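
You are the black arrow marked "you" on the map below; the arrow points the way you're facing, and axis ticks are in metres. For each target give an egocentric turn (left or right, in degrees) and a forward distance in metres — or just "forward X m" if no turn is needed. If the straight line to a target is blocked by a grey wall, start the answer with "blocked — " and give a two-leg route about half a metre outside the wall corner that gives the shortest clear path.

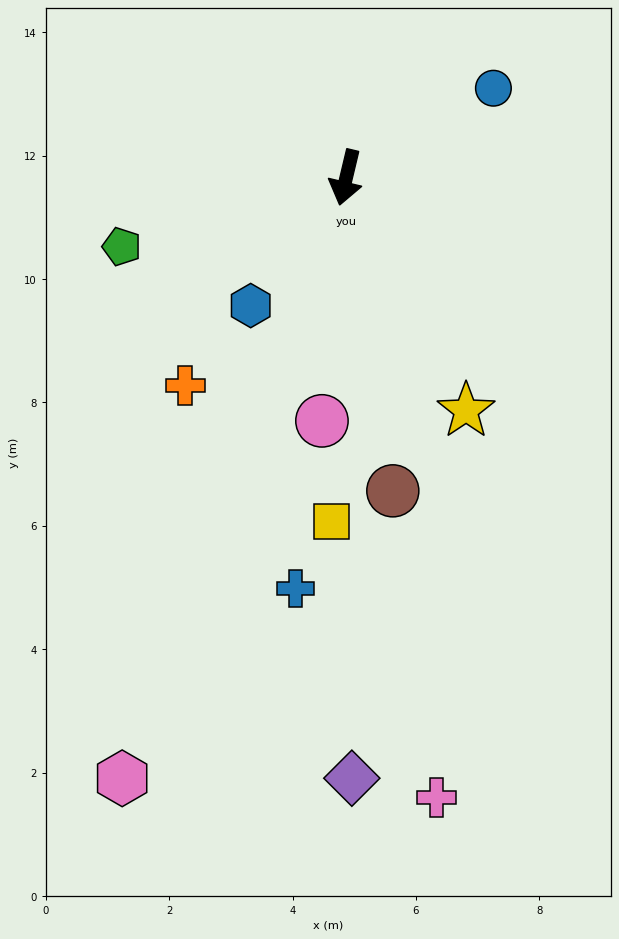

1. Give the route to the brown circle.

turn left 22°, forward 5.1 m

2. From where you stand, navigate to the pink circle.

turn left 8°, forward 4.0 m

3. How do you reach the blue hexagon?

turn right 23°, forward 2.6 m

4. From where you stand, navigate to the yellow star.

turn left 41°, forward 4.2 m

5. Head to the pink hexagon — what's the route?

turn right 7°, forward 10.4 m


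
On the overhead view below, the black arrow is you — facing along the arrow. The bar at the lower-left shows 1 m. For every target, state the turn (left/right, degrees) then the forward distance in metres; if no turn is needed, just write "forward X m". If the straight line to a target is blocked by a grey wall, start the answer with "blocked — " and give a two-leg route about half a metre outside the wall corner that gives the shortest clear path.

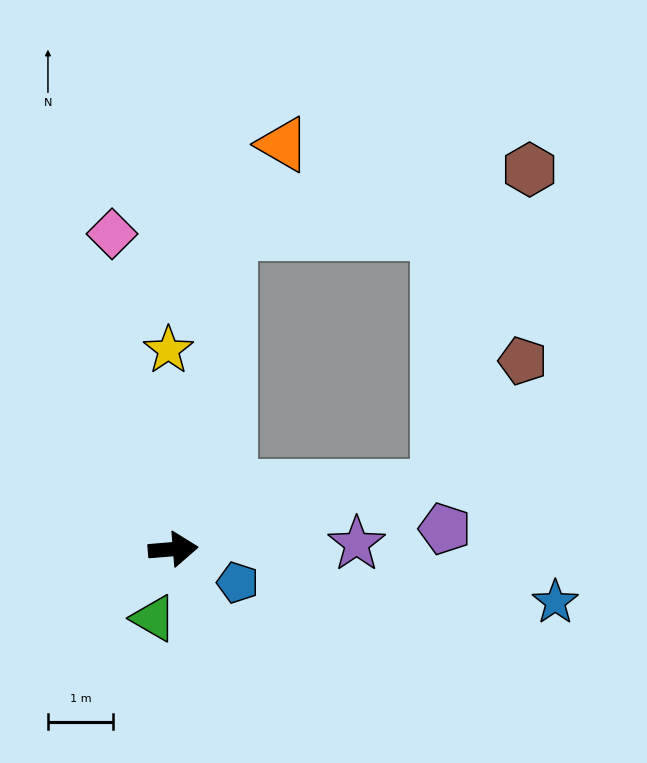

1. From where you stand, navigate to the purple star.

turn right 3°, forward 2.8 m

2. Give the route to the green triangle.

turn right 110°, forward 1.1 m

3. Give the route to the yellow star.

turn left 87°, forward 3.1 m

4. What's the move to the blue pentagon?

turn right 32°, forward 1.1 m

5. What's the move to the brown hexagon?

blocked — turn left 75°, forward 5.0 m, then turn right 68°, forward 4.7 m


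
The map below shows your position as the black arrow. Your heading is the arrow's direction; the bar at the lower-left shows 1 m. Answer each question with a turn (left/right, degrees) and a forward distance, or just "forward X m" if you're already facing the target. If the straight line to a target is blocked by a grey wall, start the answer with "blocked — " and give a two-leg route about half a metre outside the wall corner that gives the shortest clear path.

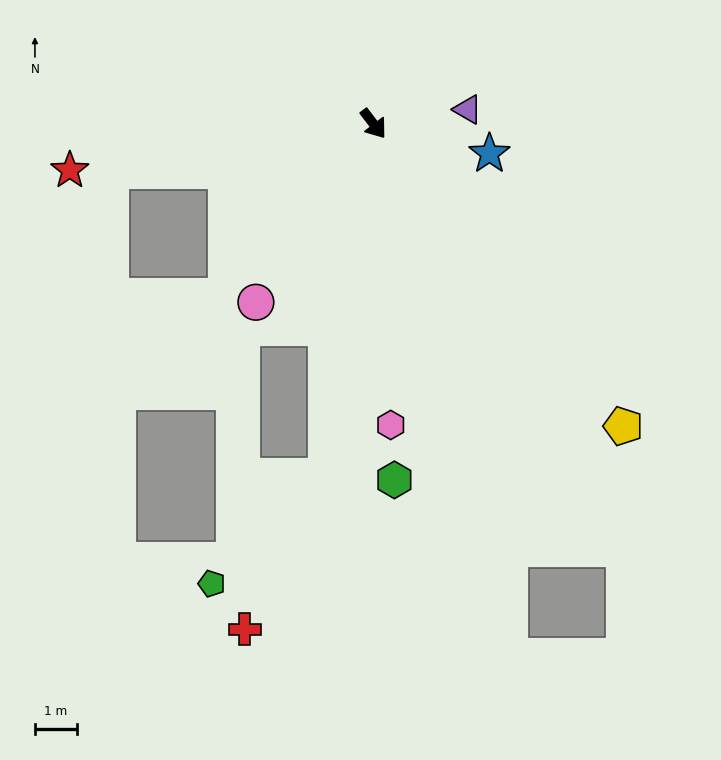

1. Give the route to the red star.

turn right 119°, forward 7.3 m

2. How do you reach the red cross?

blocked — turn right 45°, forward 8.4 m, then turn right 20°, forward 4.1 m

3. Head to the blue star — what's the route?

turn left 38°, forward 2.8 m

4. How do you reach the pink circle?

turn right 71°, forward 5.1 m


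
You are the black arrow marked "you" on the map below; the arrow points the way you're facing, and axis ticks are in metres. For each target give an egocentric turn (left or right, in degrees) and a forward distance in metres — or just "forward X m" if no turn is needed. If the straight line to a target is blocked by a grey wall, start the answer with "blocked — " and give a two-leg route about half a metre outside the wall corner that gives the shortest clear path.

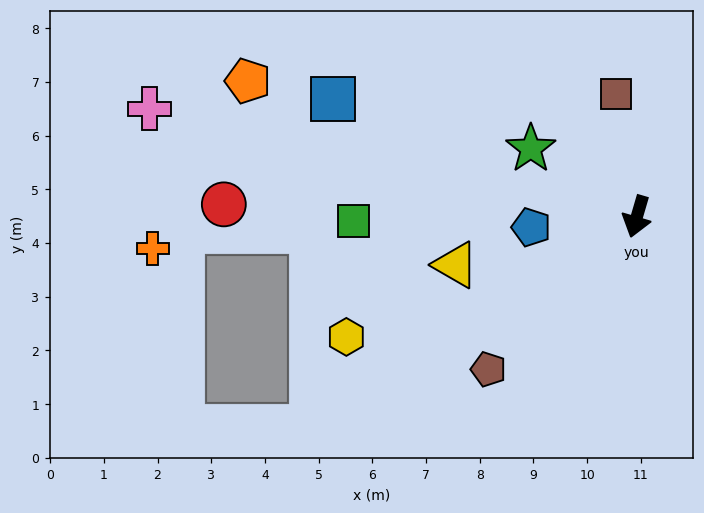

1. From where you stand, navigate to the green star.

turn right 106°, forward 2.3 m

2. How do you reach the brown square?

turn right 154°, forward 2.3 m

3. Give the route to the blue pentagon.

turn right 68°, forward 2.0 m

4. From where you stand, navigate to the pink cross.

turn right 86°, forward 9.3 m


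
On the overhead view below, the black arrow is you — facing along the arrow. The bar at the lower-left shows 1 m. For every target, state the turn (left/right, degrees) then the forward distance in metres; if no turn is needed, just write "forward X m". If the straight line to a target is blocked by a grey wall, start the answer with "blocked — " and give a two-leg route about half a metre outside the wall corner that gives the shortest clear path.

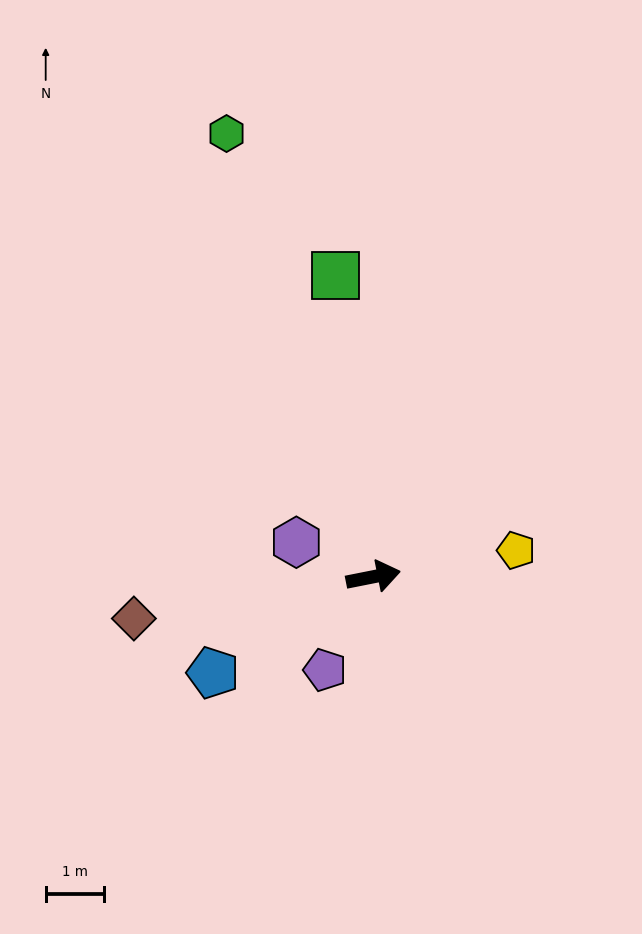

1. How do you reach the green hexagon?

turn left 97°, forward 8.0 m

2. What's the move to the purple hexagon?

turn left 145°, forward 1.5 m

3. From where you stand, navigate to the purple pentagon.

turn right 129°, forward 1.8 m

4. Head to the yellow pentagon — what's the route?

forward 2.5 m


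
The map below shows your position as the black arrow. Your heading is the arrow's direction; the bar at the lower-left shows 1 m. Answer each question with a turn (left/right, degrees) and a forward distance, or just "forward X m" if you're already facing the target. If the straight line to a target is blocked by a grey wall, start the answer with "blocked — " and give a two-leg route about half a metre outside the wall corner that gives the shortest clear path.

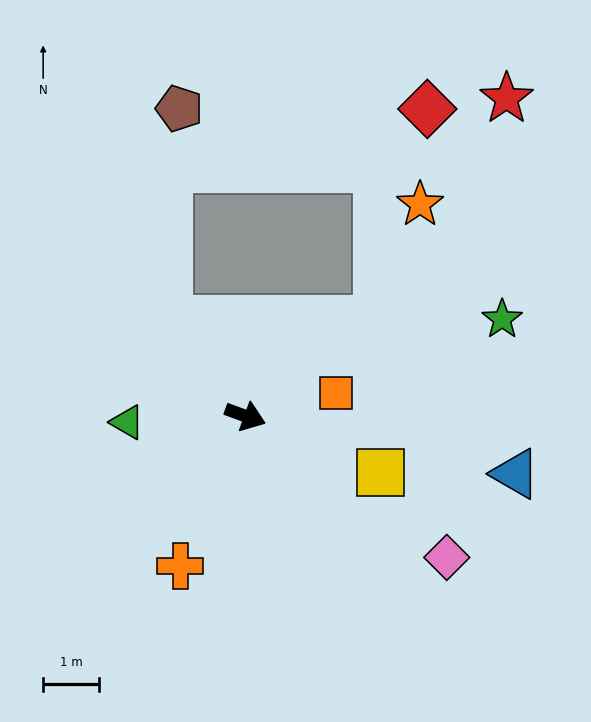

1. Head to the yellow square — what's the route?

turn right 3°, forward 2.6 m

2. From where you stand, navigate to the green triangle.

turn right 157°, forward 2.1 m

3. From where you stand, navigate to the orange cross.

turn right 93°, forward 2.9 m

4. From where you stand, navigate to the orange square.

turn left 34°, forward 1.7 m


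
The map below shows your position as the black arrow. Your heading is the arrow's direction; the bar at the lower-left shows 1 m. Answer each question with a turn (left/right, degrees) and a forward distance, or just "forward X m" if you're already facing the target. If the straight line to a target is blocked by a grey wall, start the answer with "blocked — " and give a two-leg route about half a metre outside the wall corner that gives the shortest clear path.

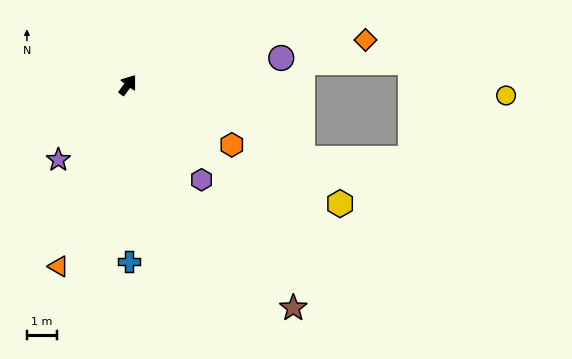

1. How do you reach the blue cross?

turn right 143°, forward 5.9 m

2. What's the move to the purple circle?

turn right 44°, forward 5.2 m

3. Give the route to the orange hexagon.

turn right 83°, forward 4.0 m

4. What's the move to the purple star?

turn left 174°, forward 3.4 m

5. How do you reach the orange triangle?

turn right 164°, forward 6.5 m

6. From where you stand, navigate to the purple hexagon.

turn right 106°, forward 4.0 m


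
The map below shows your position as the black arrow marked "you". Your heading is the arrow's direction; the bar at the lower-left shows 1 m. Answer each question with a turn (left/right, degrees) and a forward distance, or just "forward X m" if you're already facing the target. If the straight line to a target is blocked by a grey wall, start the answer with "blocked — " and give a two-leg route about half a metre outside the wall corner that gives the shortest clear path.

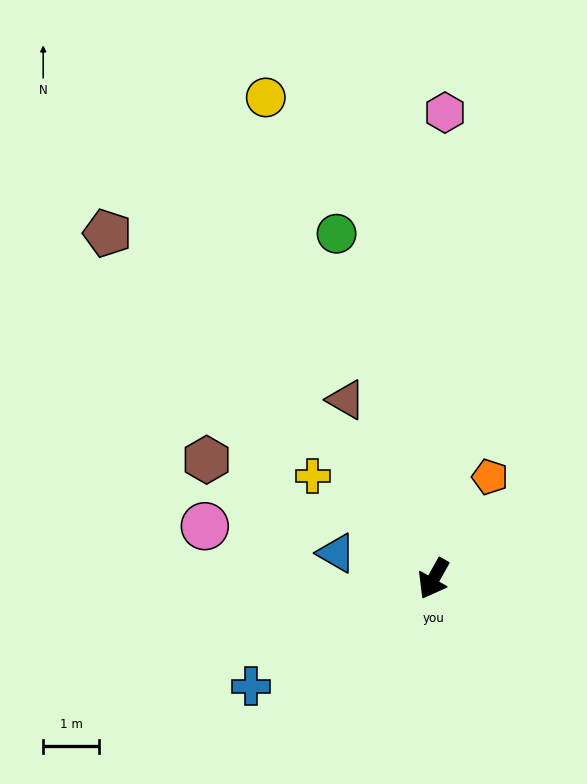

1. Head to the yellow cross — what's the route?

turn right 101°, forward 2.8 m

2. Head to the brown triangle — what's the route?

turn right 125°, forward 3.5 m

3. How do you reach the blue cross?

turn right 30°, forward 3.8 m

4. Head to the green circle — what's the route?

turn right 135°, forward 6.4 m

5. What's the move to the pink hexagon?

turn right 152°, forward 8.3 m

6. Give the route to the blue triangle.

turn right 75°, forward 1.8 m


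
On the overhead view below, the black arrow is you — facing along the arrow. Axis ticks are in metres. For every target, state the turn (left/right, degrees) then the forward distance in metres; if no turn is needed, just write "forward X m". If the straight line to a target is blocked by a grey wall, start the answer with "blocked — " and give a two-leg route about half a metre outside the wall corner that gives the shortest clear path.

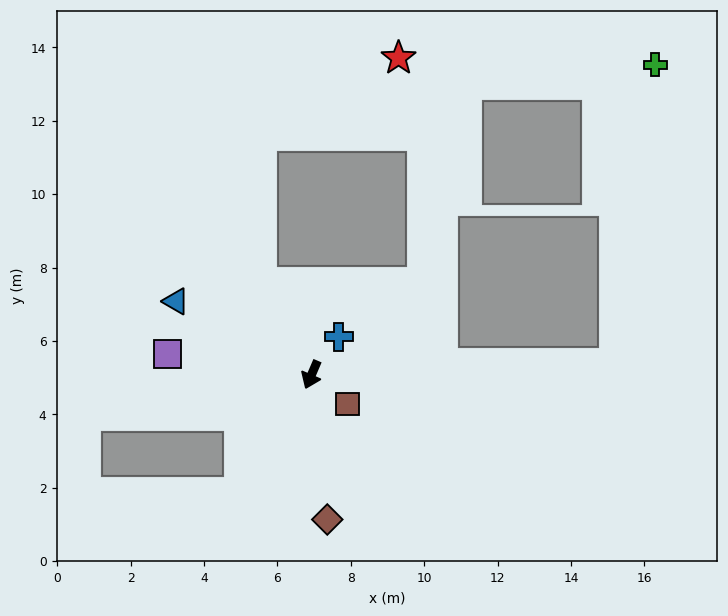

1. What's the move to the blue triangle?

turn right 95°, forward 4.2 m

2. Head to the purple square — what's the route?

turn right 75°, forward 4.0 m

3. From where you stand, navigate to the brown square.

turn left 74°, forward 1.3 m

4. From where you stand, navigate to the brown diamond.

turn left 29°, forward 4.0 m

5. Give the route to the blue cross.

turn left 168°, forward 1.3 m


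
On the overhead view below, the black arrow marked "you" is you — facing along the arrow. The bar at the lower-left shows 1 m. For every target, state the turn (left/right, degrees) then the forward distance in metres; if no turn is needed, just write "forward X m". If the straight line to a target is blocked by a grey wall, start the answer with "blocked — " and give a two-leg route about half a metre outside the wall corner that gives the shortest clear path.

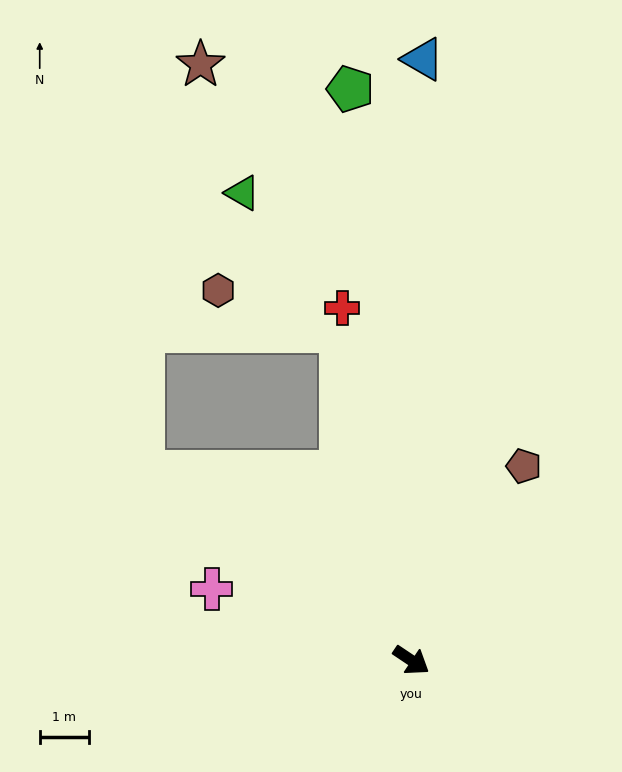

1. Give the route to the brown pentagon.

turn left 94°, forward 4.5 m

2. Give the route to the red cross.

turn left 135°, forward 7.3 m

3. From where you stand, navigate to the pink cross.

turn right 166°, forward 4.3 m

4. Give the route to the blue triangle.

turn left 123°, forward 12.2 m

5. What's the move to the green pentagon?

turn left 130°, forward 11.6 m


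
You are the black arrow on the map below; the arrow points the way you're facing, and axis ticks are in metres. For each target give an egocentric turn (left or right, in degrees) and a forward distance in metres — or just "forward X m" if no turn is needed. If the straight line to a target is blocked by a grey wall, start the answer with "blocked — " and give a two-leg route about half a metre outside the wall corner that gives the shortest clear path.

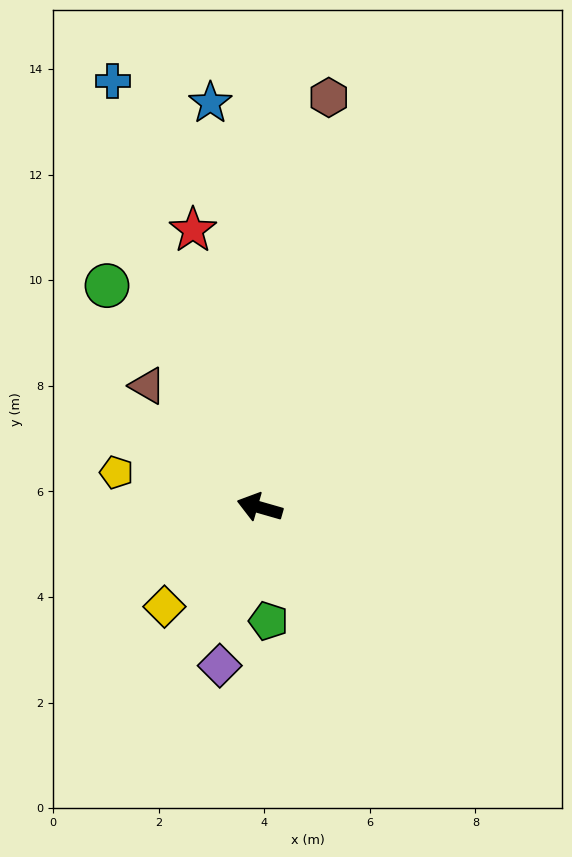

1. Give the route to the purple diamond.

turn left 92°, forward 3.1 m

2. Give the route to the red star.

turn right 60°, forward 5.4 m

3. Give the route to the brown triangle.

turn right 31°, forward 3.1 m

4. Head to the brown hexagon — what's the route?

turn right 84°, forward 7.9 m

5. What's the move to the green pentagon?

turn left 110°, forward 2.2 m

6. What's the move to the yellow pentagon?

turn left 2°, forward 2.8 m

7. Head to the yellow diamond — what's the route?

turn left 62°, forward 2.6 m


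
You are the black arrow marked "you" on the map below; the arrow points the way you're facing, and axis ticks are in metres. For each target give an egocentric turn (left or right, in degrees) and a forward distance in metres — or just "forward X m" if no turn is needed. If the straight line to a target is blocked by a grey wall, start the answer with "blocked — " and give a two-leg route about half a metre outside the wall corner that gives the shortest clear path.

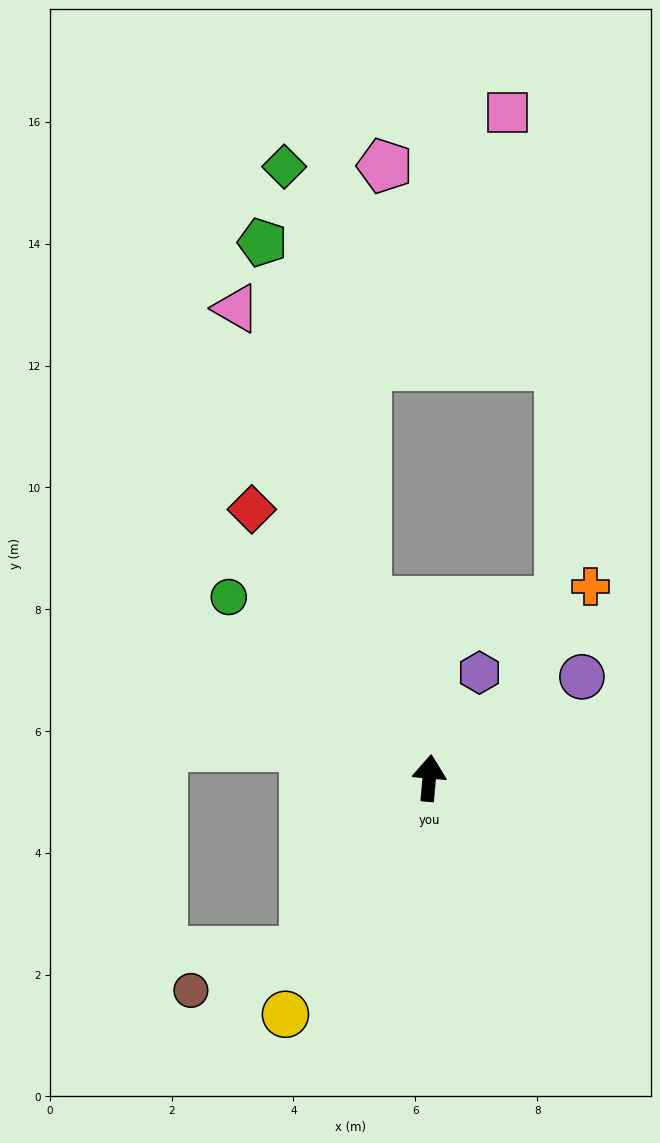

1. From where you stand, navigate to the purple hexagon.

turn right 21°, forward 1.9 m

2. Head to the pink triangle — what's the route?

turn left 27°, forward 8.3 m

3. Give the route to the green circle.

turn left 53°, forward 4.4 m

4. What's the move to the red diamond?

turn left 38°, forward 5.3 m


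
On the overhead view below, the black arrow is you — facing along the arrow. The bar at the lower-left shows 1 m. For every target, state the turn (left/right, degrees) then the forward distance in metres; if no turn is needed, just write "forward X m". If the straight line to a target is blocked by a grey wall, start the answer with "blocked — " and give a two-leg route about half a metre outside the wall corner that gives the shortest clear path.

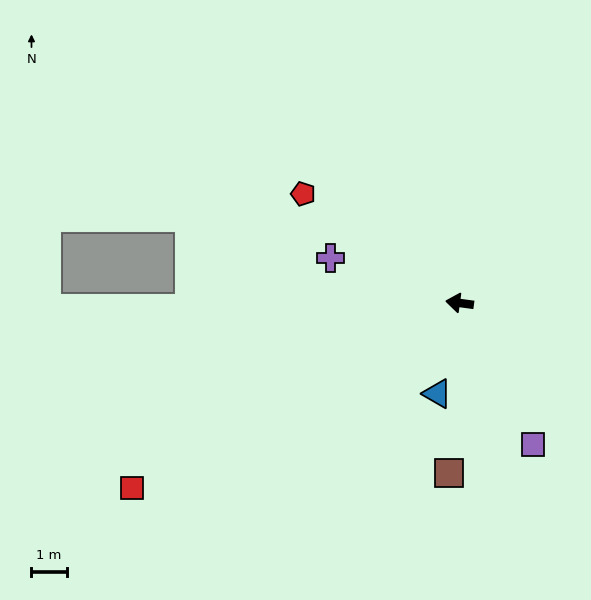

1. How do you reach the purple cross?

turn right 12°, forward 3.9 m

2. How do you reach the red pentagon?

turn right 27°, forward 5.4 m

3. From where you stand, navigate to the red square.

turn left 37°, forward 10.7 m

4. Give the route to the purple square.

turn left 125°, forward 4.6 m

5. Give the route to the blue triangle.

turn left 84°, forward 2.7 m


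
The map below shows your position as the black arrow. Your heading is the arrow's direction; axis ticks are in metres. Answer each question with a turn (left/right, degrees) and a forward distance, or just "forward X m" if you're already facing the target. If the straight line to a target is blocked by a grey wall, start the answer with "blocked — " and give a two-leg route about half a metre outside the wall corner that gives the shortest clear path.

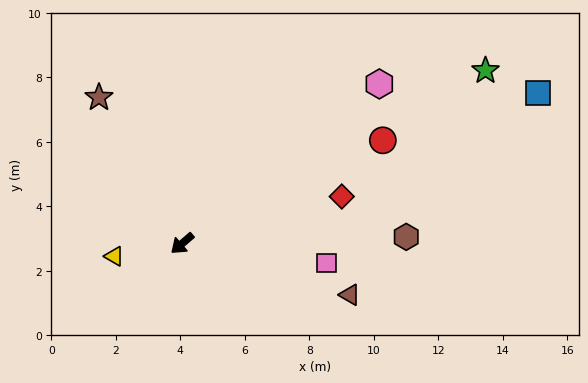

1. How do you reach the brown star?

turn right 101°, forward 5.2 m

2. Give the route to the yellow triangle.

turn right 30°, forward 2.1 m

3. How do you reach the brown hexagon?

turn left 141°, forward 6.9 m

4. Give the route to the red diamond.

turn left 156°, forward 5.2 m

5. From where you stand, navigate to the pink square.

turn left 132°, forward 4.5 m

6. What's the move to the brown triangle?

turn left 122°, forward 5.4 m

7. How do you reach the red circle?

turn left 166°, forward 7.0 m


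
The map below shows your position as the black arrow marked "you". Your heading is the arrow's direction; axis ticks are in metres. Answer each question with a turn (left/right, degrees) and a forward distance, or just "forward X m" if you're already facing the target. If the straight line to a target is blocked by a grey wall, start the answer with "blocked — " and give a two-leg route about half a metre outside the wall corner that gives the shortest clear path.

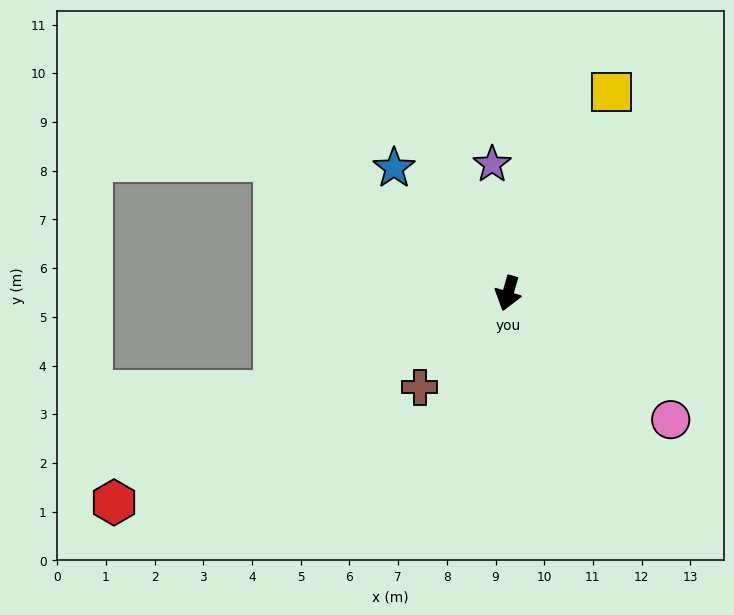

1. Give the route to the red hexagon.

turn right 46°, forward 9.2 m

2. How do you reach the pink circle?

turn left 69°, forward 4.2 m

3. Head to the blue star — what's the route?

turn right 121°, forward 3.5 m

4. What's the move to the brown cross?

turn right 27°, forward 2.6 m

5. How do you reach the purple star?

turn right 157°, forward 2.7 m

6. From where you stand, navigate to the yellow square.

turn left 169°, forward 4.6 m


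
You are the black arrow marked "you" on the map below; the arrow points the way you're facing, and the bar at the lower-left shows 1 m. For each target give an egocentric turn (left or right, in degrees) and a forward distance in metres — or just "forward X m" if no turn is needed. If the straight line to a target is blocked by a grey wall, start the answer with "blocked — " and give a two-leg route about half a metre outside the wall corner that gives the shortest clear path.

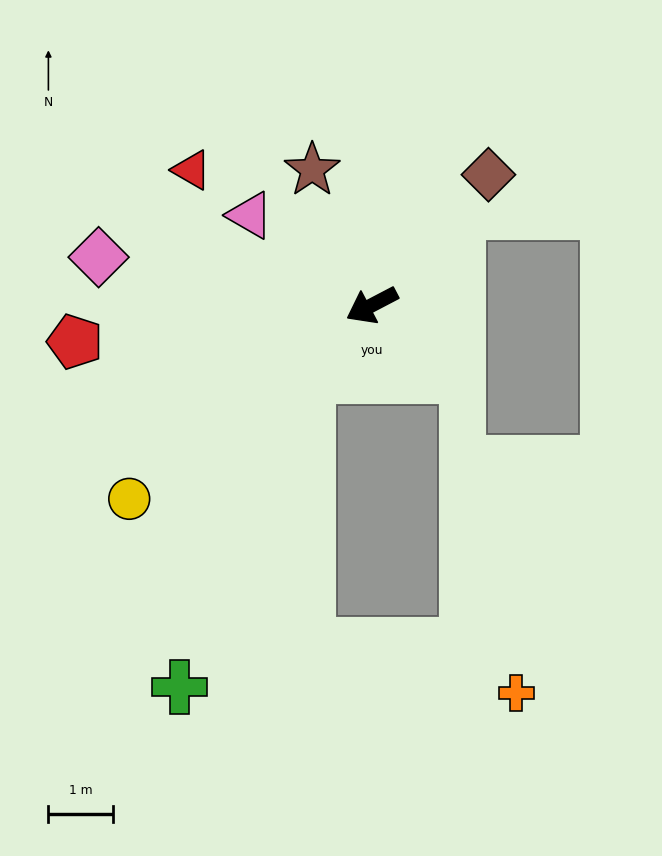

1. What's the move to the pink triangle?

turn right 64°, forward 2.4 m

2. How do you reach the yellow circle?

turn left 11°, forward 4.8 m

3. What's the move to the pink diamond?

turn right 38°, forward 4.3 m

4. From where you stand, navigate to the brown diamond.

turn right 159°, forward 2.7 m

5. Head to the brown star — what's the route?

turn right 94°, forward 2.3 m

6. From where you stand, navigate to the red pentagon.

turn right 21°, forward 4.6 m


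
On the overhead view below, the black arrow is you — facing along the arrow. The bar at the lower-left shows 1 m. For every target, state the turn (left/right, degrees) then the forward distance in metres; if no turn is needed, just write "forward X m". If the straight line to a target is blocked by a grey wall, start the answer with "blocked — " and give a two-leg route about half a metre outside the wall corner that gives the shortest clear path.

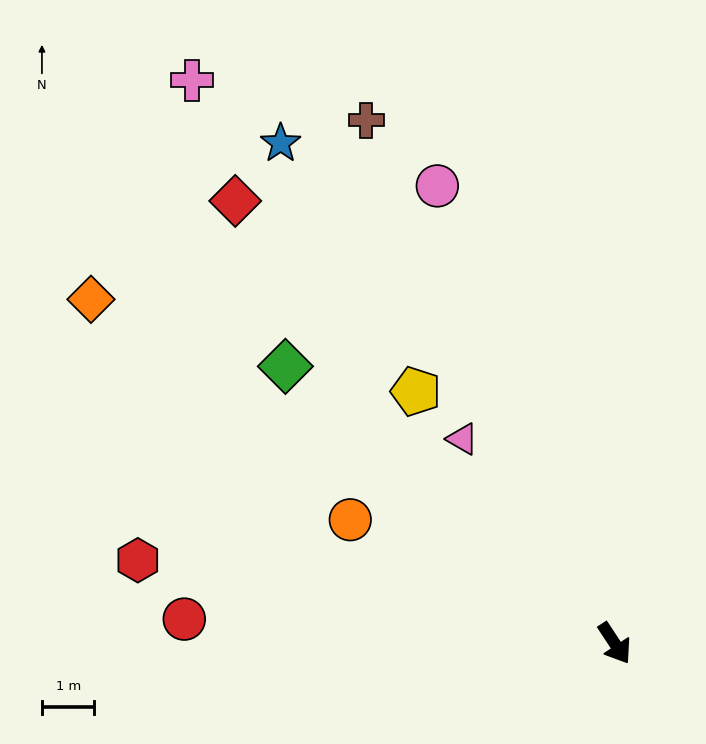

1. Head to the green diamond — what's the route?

turn right 163°, forward 8.2 m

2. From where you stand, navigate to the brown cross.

turn left 172°, forward 11.0 m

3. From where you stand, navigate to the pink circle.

turn left 168°, forward 9.3 m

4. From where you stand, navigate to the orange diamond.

turn right 157°, forward 11.9 m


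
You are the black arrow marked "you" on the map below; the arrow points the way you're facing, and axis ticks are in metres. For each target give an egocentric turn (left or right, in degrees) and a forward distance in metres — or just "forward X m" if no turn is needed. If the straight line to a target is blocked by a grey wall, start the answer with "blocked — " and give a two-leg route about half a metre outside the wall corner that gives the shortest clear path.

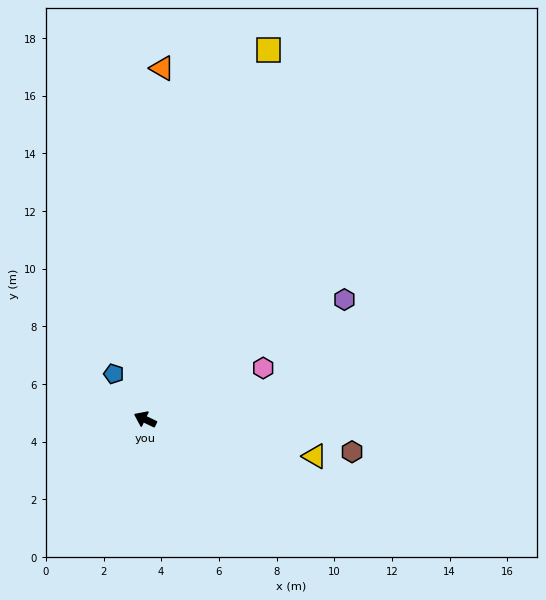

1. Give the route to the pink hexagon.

turn right 131°, forward 4.5 m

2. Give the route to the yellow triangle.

turn right 167°, forward 6.0 m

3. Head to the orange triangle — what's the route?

turn right 67°, forward 12.2 m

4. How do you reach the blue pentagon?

turn right 30°, forward 1.9 m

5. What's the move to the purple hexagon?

turn right 123°, forward 8.1 m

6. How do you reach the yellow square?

turn right 83°, forward 13.5 m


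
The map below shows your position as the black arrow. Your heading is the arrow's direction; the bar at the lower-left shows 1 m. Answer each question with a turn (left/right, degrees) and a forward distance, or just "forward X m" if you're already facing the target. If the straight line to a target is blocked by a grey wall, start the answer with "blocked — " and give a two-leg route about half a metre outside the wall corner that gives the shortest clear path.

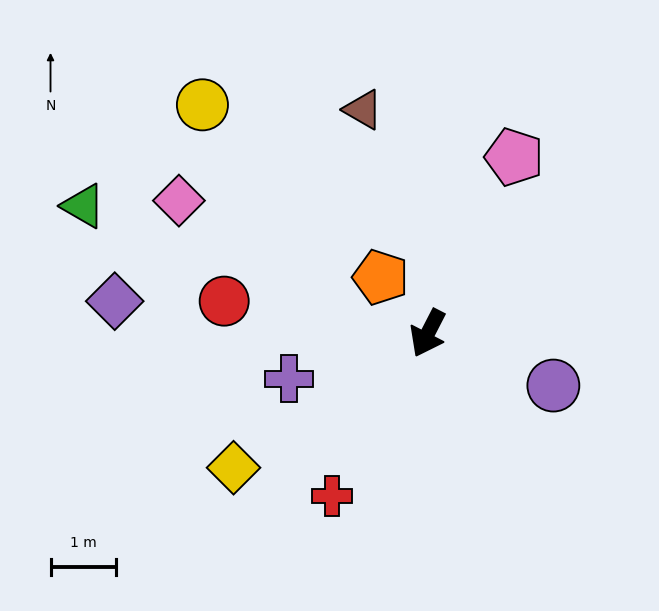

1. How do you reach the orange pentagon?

turn right 113°, forward 1.1 m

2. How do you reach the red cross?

turn right 3°, forward 2.9 m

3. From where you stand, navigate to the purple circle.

turn left 95°, forward 2.1 m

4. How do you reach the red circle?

turn right 72°, forward 3.1 m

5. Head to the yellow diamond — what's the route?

turn right 28°, forward 3.6 m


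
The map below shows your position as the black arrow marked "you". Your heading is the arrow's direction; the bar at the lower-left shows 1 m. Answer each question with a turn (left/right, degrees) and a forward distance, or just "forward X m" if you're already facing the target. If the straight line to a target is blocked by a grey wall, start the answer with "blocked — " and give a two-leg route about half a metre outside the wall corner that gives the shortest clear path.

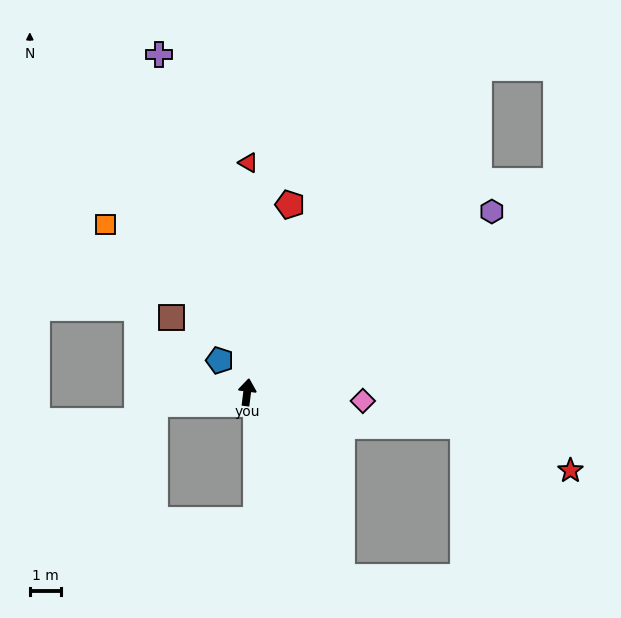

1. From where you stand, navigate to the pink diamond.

turn right 87°, forward 3.7 m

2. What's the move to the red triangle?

turn left 7°, forward 7.3 m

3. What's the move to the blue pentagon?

turn left 48°, forward 1.3 m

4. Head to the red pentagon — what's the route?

turn right 6°, forward 6.2 m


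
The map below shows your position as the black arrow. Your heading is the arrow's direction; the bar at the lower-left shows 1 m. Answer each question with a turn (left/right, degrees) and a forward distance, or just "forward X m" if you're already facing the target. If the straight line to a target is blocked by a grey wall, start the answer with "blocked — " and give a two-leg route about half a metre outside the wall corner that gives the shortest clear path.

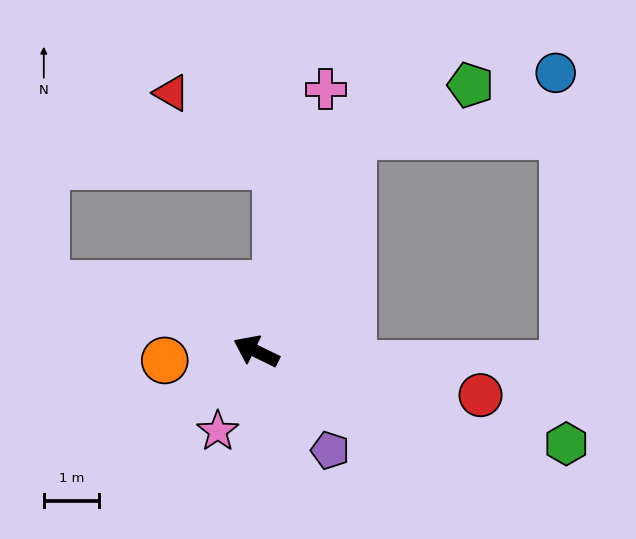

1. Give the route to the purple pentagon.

turn left 153°, forward 2.2 m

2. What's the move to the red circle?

turn right 165°, forward 4.1 m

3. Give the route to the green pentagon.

blocked — turn right 88°, forward 4.2 m, then turn right 42°, forward 2.3 m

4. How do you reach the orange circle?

turn left 32°, forward 1.7 m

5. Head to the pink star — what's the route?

turn left 90°, forward 1.6 m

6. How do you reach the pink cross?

turn right 79°, forward 4.9 m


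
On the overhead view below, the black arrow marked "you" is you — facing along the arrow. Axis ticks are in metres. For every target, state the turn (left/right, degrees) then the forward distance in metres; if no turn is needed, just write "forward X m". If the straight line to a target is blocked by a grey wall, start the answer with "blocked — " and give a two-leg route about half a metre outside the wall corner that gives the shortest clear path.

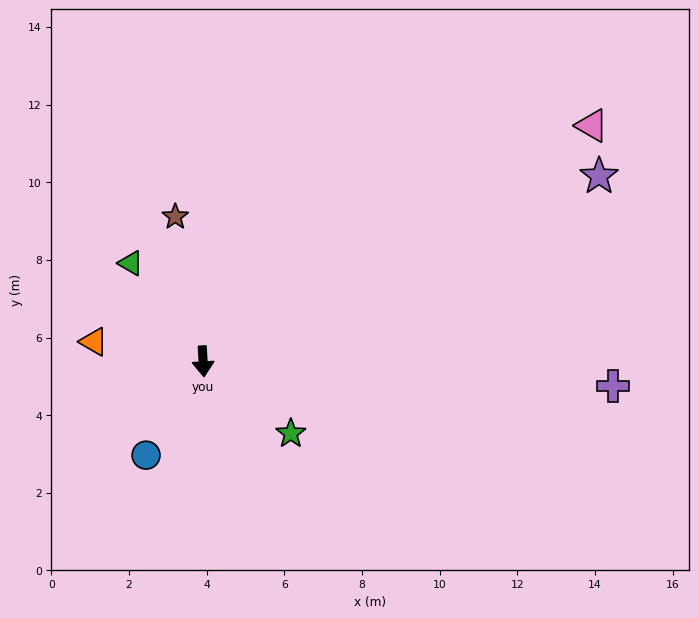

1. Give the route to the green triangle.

turn right 147°, forward 3.1 m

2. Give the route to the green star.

turn left 47°, forward 2.9 m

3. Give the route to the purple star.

turn left 112°, forward 11.3 m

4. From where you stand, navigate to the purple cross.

turn left 83°, forward 10.6 m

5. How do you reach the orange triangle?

turn right 104°, forward 2.9 m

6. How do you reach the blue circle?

turn right 35°, forward 2.8 m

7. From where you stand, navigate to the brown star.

turn right 172°, forward 3.8 m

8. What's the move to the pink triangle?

turn left 118°, forward 11.7 m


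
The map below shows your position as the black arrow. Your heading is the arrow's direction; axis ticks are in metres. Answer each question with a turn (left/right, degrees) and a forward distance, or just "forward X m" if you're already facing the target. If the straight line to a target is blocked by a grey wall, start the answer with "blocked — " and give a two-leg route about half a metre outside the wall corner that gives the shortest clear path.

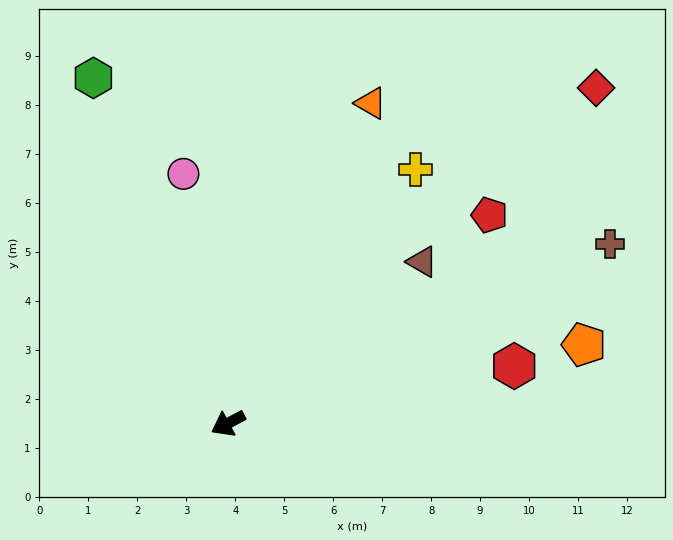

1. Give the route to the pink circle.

turn right 108°, forward 5.2 m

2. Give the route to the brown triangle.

turn right 168°, forward 5.2 m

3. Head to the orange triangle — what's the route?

turn right 142°, forward 7.2 m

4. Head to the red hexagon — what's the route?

turn left 163°, forward 6.0 m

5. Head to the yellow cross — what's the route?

turn right 154°, forward 6.4 m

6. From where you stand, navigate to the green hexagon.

turn right 97°, forward 7.6 m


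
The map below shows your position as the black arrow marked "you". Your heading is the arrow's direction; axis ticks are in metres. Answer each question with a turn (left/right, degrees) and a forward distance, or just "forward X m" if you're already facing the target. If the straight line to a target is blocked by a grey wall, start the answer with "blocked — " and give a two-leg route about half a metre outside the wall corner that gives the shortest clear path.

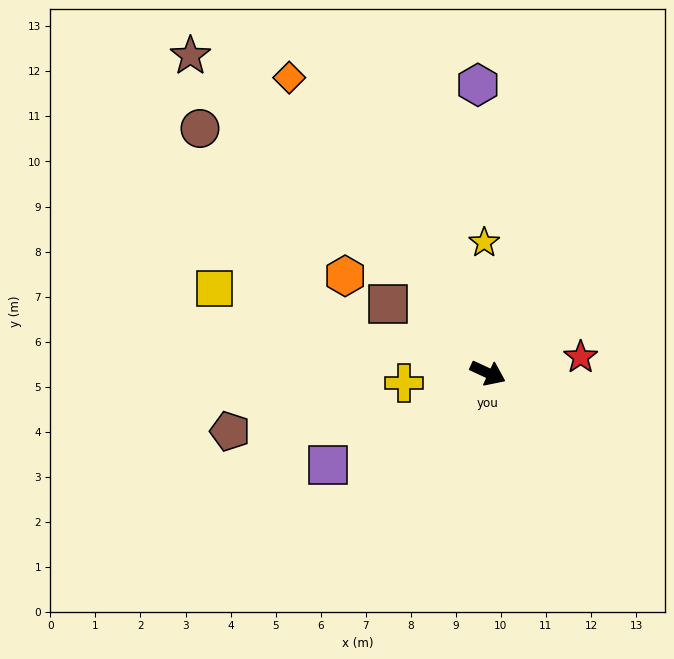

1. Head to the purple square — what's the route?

turn right 125°, forward 4.1 m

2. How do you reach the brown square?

turn left 170°, forward 2.7 m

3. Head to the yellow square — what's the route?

turn right 172°, forward 6.4 m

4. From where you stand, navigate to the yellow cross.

turn right 148°, forward 1.9 m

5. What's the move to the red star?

turn left 35°, forward 2.1 m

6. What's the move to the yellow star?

turn left 116°, forward 2.9 m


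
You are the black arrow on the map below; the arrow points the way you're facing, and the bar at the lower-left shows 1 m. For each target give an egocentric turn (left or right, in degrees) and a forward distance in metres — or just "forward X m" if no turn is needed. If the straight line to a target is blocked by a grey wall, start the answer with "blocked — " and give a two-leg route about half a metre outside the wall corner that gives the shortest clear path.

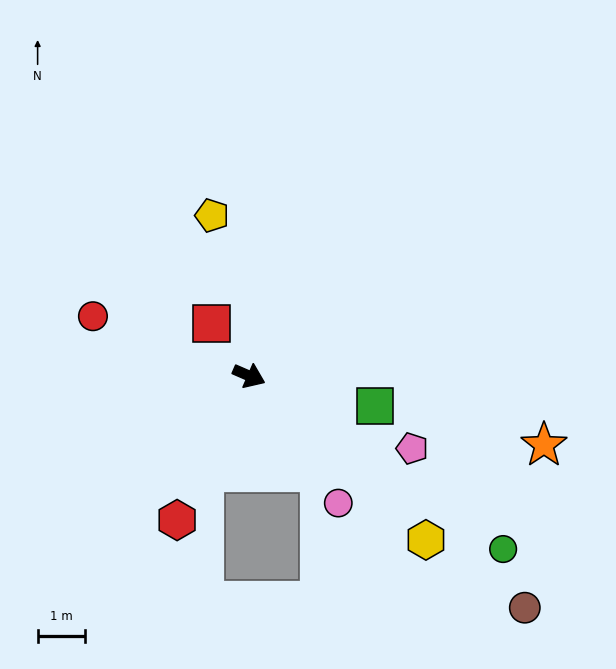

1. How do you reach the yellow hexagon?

turn right 19°, forward 5.1 m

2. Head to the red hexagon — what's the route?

turn right 93°, forward 3.4 m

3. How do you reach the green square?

turn left 10°, forward 2.7 m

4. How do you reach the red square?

turn left 149°, forward 1.4 m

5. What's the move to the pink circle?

turn right 31°, forward 3.3 m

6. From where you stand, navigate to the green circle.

turn right 11°, forward 6.5 m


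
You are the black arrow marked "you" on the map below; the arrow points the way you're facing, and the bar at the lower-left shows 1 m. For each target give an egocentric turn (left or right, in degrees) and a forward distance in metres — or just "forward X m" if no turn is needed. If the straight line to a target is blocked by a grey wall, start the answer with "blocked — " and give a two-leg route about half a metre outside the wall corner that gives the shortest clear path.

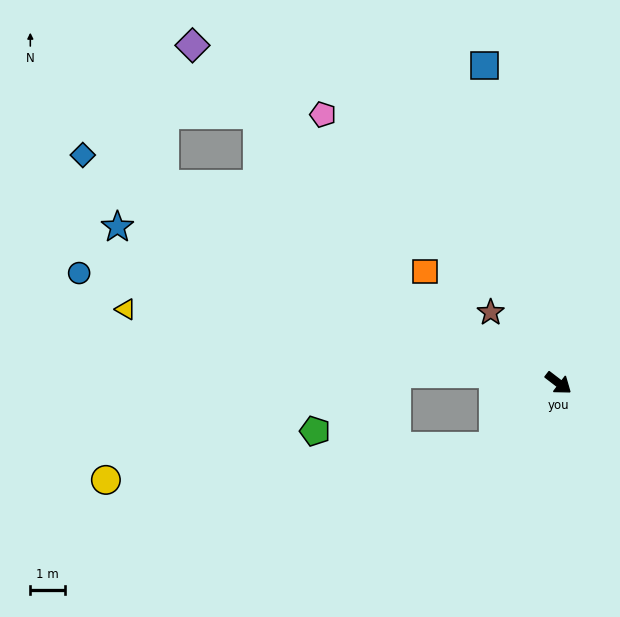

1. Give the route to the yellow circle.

blocked — turn right 98°, forward 2.6 m, then turn right 40°, forward 11.2 m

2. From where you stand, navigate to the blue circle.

turn right 155°, forward 14.1 m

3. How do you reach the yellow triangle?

turn right 152°, forward 12.6 m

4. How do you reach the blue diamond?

turn right 168°, forward 15.1 m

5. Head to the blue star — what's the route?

turn right 162°, forward 13.4 m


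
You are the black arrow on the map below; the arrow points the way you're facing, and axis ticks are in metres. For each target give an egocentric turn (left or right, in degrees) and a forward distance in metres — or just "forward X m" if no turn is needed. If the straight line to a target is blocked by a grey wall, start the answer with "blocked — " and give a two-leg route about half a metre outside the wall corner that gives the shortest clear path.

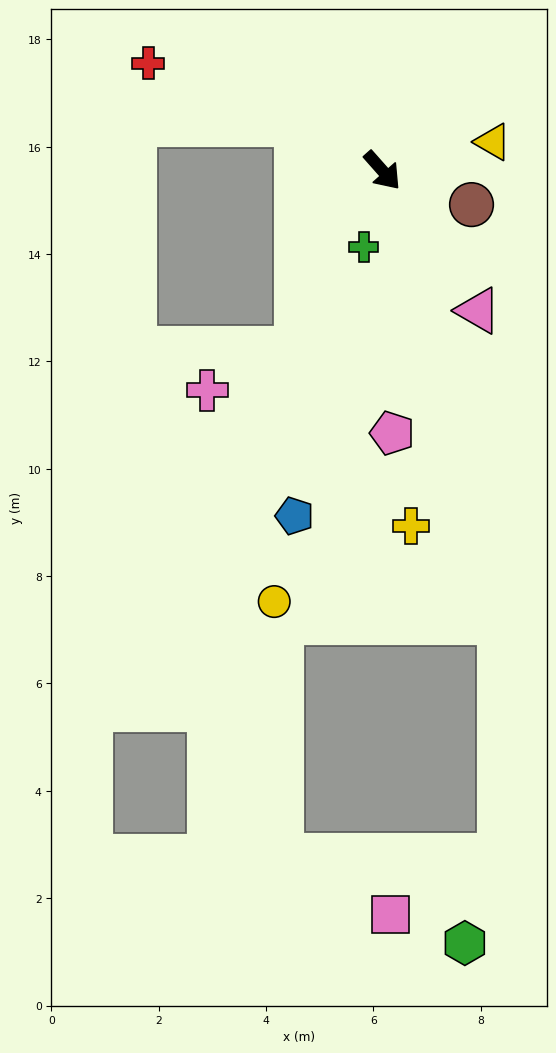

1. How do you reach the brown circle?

turn left 28°, forward 1.8 m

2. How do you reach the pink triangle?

turn right 7°, forward 3.2 m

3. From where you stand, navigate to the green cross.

turn right 55°, forward 1.5 m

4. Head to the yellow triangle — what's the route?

turn left 63°, forward 2.1 m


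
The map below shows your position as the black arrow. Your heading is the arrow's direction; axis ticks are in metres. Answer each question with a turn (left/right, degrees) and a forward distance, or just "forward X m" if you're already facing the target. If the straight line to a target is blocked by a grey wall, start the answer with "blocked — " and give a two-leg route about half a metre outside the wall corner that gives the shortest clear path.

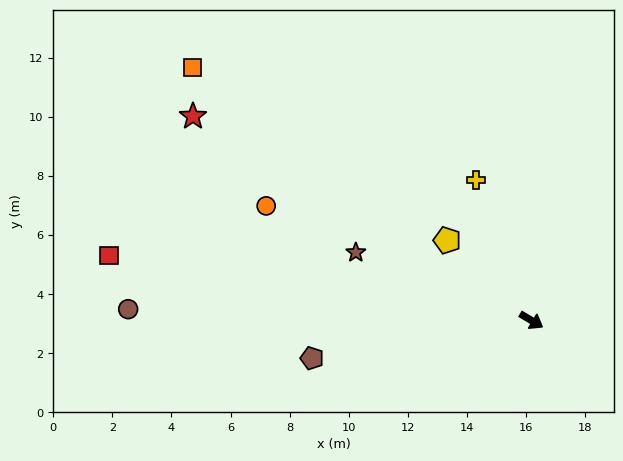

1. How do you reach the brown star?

turn right 170°, forward 6.4 m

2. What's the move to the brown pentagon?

turn right 140°, forward 7.5 m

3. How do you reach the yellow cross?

turn left 142°, forward 5.1 m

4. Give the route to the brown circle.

turn right 151°, forward 13.7 m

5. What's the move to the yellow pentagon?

turn left 167°, forward 3.9 m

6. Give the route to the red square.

turn right 158°, forward 14.5 m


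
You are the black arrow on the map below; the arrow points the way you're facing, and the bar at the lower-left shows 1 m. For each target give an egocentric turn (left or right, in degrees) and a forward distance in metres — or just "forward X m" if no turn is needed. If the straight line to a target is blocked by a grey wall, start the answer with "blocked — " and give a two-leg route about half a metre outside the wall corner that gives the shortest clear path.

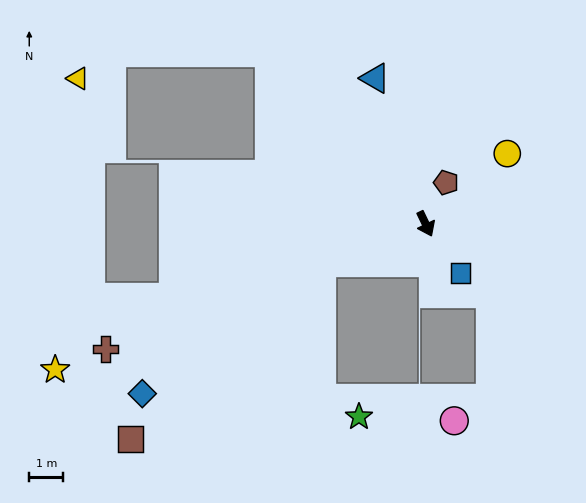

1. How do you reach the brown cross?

turn right 94°, forward 10.1 m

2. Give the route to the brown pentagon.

turn left 128°, forward 1.4 m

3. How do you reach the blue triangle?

turn left 174°, forward 4.5 m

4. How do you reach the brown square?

blocked — turn right 95°, forward 3.3 m, then turn left 22°, forward 7.7 m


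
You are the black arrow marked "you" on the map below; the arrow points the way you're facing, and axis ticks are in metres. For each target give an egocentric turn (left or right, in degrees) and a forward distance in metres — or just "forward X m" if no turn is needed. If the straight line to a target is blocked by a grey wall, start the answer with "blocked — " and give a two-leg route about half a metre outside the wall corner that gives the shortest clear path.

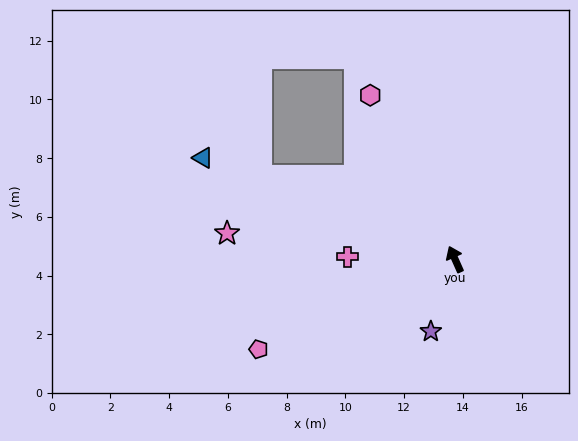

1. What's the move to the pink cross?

turn left 65°, forward 3.7 m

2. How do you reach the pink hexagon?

turn left 3°, forward 6.3 m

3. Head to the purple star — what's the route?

turn left 137°, forward 2.6 m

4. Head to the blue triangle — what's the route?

turn left 44°, forward 9.3 m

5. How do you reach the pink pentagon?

turn left 91°, forward 7.4 m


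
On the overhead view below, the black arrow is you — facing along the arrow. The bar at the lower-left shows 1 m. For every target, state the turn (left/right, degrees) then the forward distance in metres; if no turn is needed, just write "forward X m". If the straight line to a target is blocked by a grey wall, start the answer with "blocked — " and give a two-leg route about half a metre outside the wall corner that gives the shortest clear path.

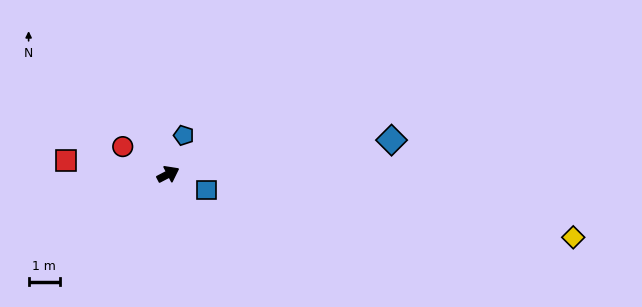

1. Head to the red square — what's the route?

turn left 145°, forward 3.3 m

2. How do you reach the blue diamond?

turn right 19°, forward 7.3 m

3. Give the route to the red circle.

turn left 121°, forward 1.7 m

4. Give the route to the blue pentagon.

turn left 41°, forward 1.3 m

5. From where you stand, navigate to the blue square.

turn right 50°, forward 1.3 m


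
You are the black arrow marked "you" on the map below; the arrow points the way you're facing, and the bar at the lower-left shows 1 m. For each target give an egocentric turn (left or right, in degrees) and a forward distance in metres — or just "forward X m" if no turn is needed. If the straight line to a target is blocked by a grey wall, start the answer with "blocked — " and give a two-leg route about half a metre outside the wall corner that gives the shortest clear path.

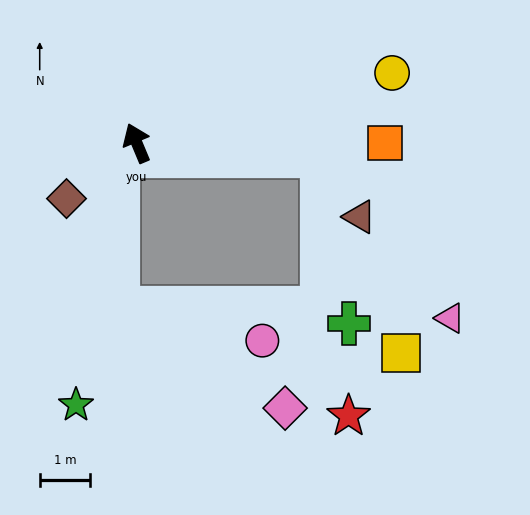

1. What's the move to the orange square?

turn right 113°, forward 4.9 m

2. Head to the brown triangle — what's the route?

blocked — turn right 117°, forward 3.7 m, then turn right 54°, forward 1.4 m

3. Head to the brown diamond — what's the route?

turn left 106°, forward 1.8 m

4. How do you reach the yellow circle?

turn right 97°, forward 5.2 m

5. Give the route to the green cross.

blocked — turn right 117°, forward 3.7 m, then turn right 76°, forward 3.3 m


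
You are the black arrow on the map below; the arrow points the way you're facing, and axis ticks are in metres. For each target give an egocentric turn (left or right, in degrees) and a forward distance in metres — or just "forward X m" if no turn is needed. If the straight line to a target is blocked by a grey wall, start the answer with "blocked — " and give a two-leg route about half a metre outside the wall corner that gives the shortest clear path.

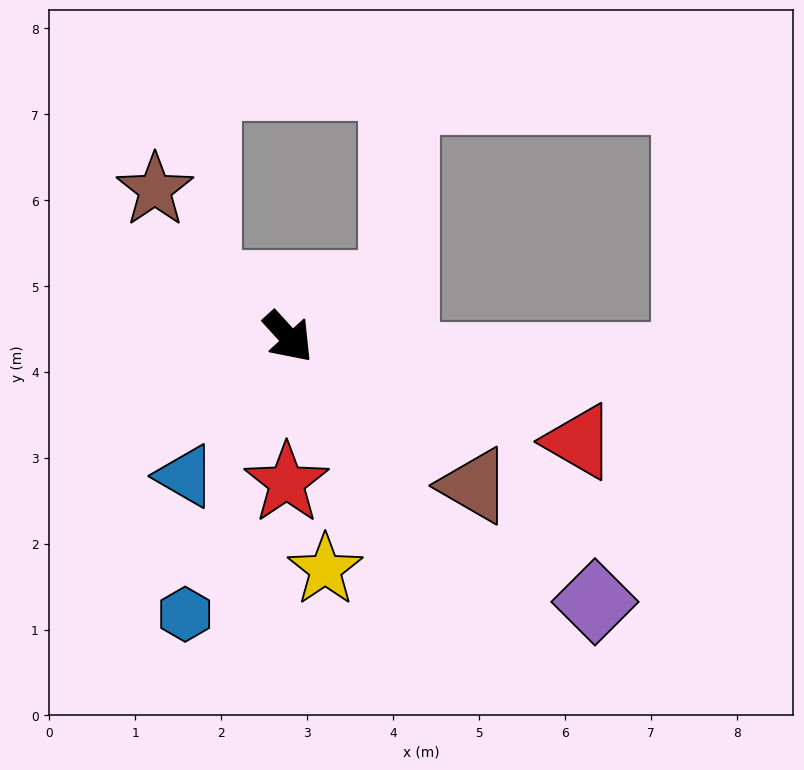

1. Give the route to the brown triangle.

turn left 9°, forward 2.8 m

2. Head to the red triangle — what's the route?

turn left 28°, forward 3.6 m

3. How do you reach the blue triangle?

turn right 79°, forward 2.0 m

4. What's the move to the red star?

turn right 43°, forward 1.7 m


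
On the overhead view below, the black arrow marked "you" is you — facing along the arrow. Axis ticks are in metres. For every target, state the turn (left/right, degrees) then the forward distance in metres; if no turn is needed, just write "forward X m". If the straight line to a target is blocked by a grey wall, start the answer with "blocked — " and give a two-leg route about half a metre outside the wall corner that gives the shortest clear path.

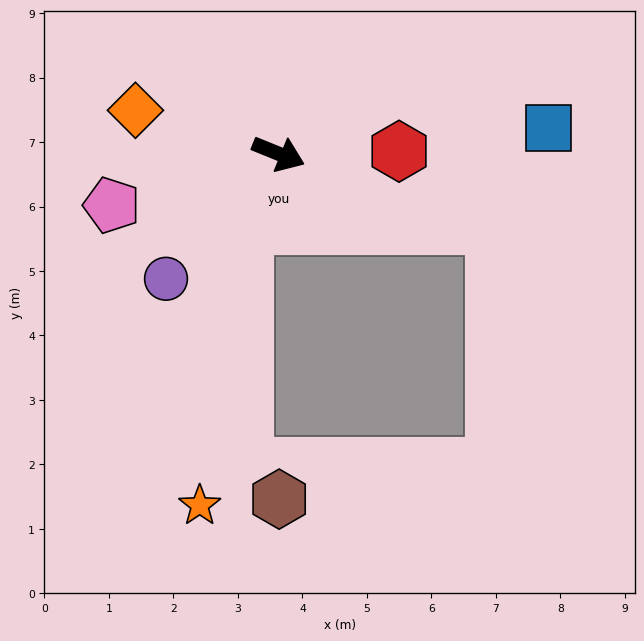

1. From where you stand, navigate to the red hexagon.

turn left 23°, forward 1.9 m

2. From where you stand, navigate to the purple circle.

turn right 110°, forward 2.6 m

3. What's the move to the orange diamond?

turn right 175°, forward 2.3 m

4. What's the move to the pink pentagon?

turn right 141°, forward 2.7 m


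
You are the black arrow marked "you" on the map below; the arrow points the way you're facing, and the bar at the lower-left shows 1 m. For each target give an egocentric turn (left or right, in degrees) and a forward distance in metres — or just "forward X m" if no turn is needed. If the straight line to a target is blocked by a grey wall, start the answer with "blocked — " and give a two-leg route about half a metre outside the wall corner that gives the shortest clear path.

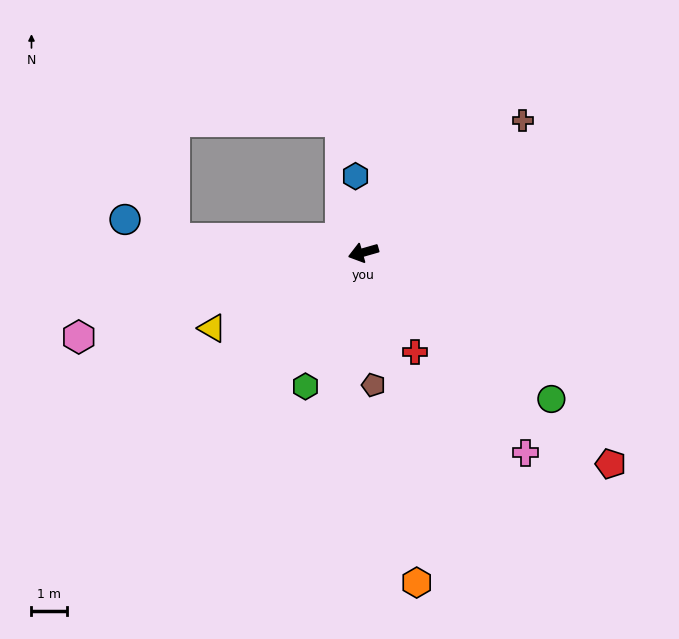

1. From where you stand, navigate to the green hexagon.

turn left 51°, forward 4.1 m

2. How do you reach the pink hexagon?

forward 8.3 m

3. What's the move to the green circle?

turn left 126°, forward 6.7 m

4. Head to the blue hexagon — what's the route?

turn right 100°, forward 2.1 m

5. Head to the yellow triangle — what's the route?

turn left 11°, forward 4.7 m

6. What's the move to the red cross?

turn left 101°, forward 3.1 m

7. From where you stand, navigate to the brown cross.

turn right 156°, forward 5.8 m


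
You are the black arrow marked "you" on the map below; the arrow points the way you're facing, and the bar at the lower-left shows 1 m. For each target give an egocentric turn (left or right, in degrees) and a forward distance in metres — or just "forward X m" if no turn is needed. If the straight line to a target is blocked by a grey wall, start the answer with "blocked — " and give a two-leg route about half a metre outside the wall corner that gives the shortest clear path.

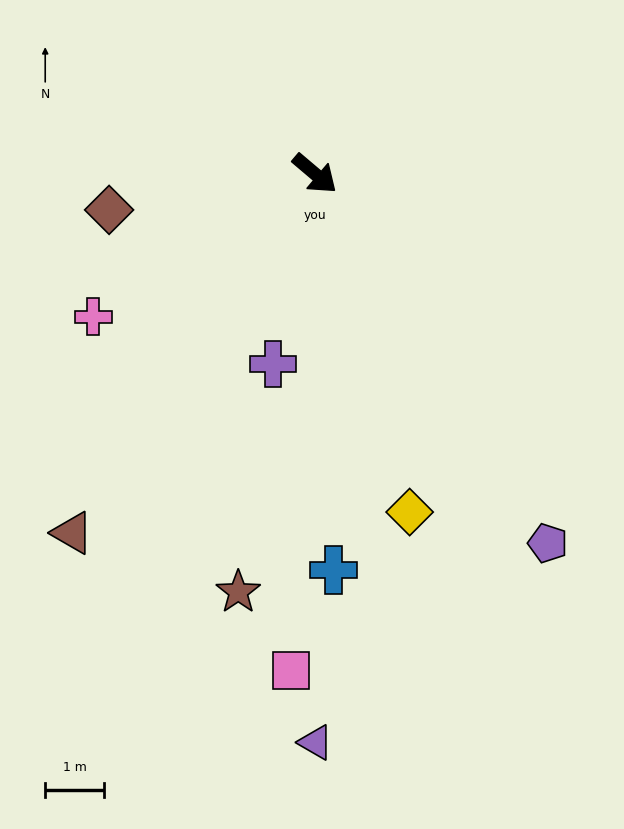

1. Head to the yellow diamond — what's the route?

turn right 34°, forward 6.0 m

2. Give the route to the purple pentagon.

turn right 18°, forward 7.4 m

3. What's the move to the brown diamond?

turn right 130°, forward 3.5 m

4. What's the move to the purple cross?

turn right 62°, forward 3.3 m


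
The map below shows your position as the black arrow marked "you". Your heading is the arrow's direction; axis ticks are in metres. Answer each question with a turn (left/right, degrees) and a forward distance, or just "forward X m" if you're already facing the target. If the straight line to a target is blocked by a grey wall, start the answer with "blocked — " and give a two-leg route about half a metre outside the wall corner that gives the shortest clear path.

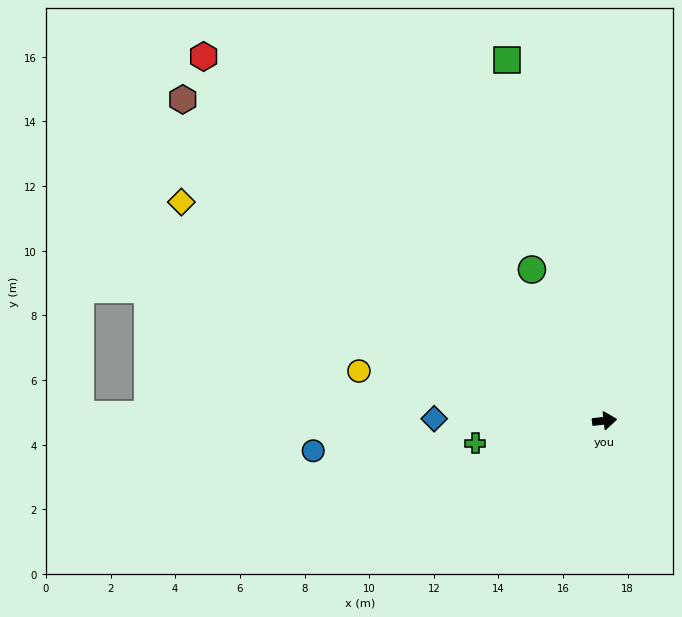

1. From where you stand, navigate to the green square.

turn left 99°, forward 11.6 m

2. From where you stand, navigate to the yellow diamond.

turn left 146°, forward 14.7 m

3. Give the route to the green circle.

turn left 109°, forward 5.2 m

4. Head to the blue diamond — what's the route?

turn left 173°, forward 5.3 m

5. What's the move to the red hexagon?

turn left 131°, forward 16.8 m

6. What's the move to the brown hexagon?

turn left 136°, forward 16.4 m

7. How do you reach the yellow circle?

turn left 162°, forward 7.8 m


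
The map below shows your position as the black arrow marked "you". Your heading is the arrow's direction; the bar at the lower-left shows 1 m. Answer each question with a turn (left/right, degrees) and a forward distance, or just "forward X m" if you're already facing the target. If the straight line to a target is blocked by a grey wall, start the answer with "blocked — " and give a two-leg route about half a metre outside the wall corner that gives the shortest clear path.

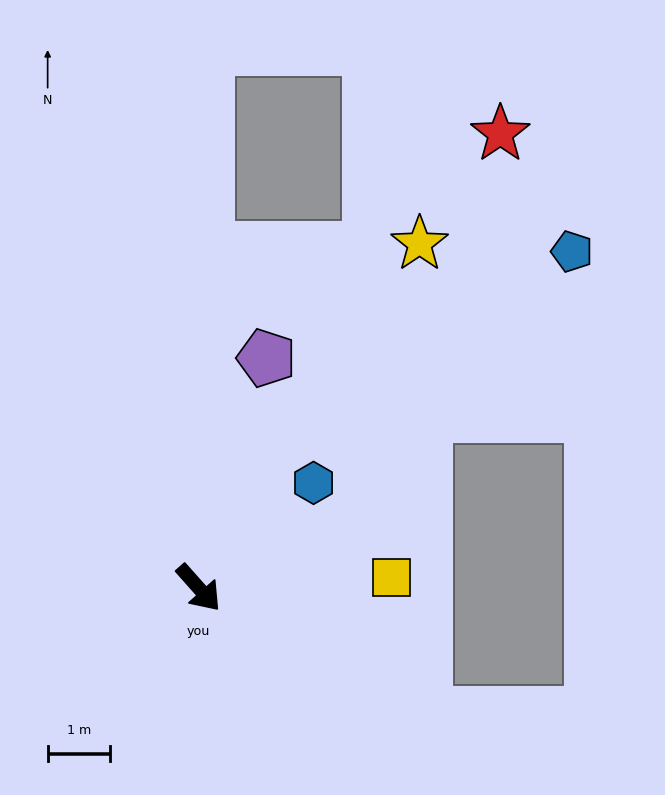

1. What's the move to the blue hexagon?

turn left 91°, forward 2.5 m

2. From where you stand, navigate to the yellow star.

turn left 106°, forward 6.5 m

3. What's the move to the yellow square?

turn left 52°, forward 3.1 m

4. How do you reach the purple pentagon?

turn left 122°, forward 3.8 m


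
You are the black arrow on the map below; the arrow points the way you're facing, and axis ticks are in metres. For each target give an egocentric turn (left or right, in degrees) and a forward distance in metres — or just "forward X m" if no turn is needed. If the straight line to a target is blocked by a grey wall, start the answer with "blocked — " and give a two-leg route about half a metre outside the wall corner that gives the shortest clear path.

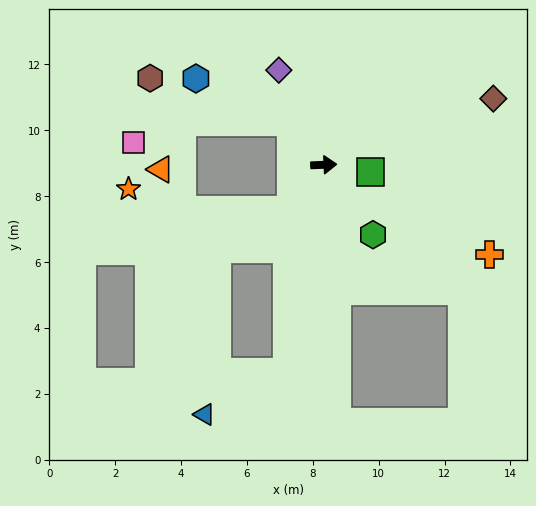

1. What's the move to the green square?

turn right 11°, forward 1.4 m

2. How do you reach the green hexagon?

turn right 57°, forward 2.6 m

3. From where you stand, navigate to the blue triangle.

blocked — turn right 103°, forward 6.4 m, then turn right 52°, forward 2.8 m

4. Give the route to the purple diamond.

turn left 113°, forward 3.2 m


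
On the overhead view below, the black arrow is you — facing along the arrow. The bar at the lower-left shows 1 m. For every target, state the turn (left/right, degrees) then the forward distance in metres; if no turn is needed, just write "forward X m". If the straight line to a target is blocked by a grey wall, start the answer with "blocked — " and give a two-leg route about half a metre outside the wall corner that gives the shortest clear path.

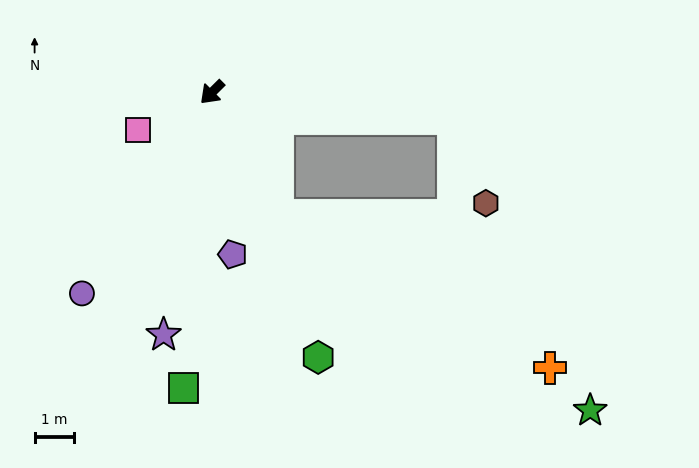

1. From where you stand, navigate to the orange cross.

blocked — turn left 73°, forward 3.5 m, then turn left 33°, forward 7.9 m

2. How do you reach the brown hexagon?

blocked — turn left 129°, forward 6.1 m, then turn right 63°, forward 2.3 m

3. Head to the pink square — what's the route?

turn right 18°, forward 2.1 m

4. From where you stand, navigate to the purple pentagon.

turn left 52°, forward 4.1 m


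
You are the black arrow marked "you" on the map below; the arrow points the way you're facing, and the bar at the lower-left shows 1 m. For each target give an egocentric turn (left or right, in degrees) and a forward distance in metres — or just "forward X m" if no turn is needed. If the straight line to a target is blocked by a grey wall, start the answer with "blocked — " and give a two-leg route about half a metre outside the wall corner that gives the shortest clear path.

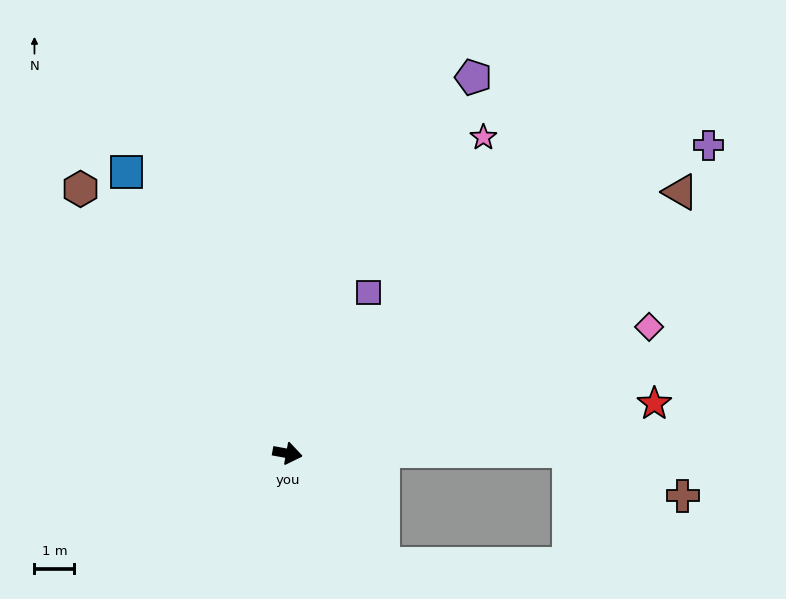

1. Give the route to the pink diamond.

turn left 30°, forward 9.6 m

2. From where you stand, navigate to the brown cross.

blocked — turn left 11°, forward 7.1 m, then turn right 22°, forward 3.1 m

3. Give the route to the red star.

turn left 18°, forward 9.3 m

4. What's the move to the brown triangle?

turn left 44°, forward 11.9 m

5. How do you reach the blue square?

turn left 130°, forward 8.1 m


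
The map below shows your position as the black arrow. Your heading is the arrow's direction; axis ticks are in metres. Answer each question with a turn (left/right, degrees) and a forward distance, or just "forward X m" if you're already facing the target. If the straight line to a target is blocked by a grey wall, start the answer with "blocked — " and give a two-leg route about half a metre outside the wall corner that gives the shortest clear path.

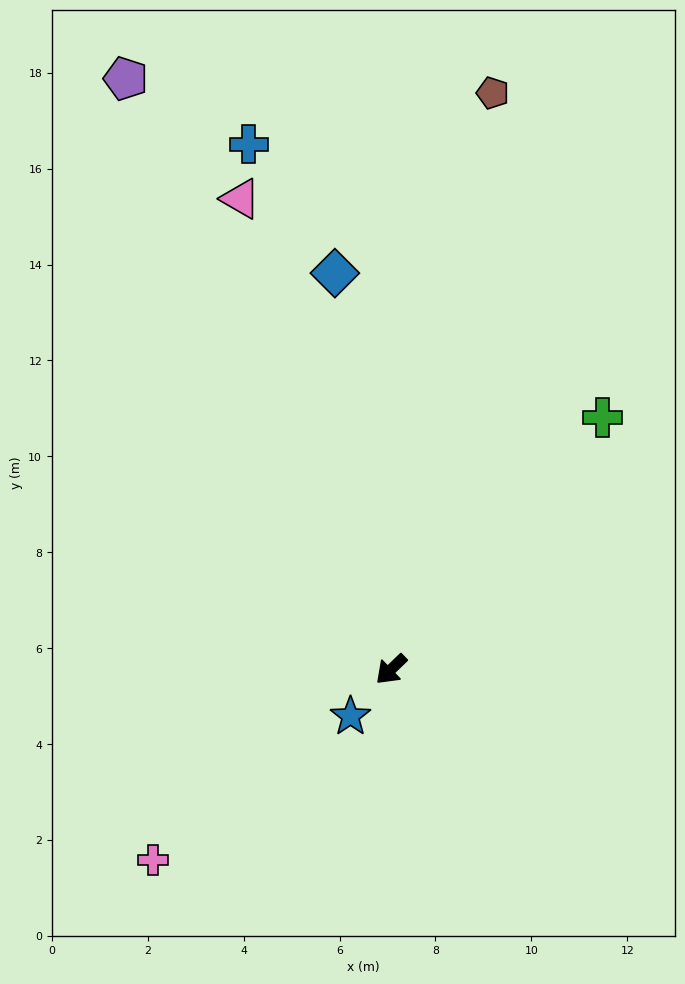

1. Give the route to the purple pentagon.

turn right 110°, forward 13.5 m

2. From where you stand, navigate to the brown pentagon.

turn right 144°, forward 12.2 m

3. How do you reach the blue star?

turn left 5°, forward 1.3 m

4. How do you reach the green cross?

turn right 174°, forward 6.9 m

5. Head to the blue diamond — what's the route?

turn right 126°, forward 8.3 m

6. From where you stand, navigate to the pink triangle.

turn right 116°, forward 10.3 m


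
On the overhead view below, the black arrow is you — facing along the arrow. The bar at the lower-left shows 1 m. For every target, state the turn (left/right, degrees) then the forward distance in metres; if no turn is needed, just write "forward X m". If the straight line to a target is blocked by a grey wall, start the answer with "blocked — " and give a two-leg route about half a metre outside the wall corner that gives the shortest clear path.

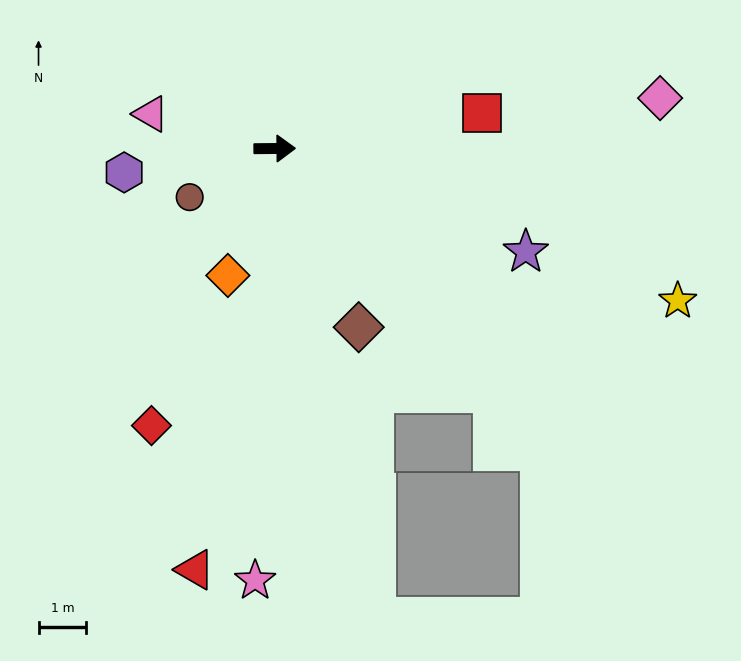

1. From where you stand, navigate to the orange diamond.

turn right 111°, forward 2.8 m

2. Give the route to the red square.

turn left 9°, forward 4.4 m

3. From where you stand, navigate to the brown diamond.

turn right 65°, forward 4.1 m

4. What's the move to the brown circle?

turn right 151°, forward 2.0 m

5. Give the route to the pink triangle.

turn left 164°, forward 2.7 m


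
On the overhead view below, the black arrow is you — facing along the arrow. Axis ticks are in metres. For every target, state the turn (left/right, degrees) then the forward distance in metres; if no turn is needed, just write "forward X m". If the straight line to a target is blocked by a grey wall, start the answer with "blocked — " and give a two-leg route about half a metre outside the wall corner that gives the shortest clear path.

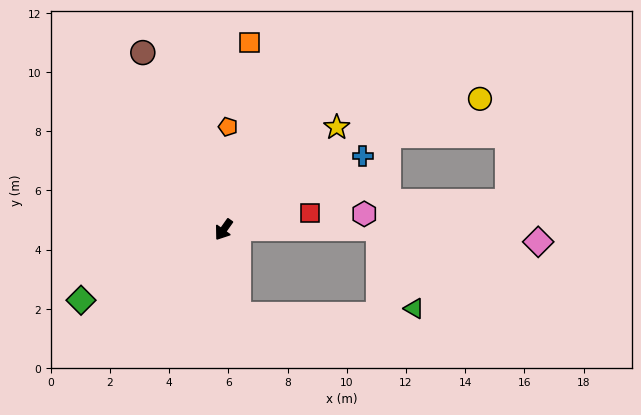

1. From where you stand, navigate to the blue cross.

turn left 153°, forward 5.3 m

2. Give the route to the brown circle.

turn right 120°, forward 6.6 m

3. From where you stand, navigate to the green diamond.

turn right 28°, forward 5.4 m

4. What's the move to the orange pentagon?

turn right 147°, forward 3.5 m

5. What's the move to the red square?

turn left 136°, forward 3.0 m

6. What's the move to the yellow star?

turn left 167°, forward 5.2 m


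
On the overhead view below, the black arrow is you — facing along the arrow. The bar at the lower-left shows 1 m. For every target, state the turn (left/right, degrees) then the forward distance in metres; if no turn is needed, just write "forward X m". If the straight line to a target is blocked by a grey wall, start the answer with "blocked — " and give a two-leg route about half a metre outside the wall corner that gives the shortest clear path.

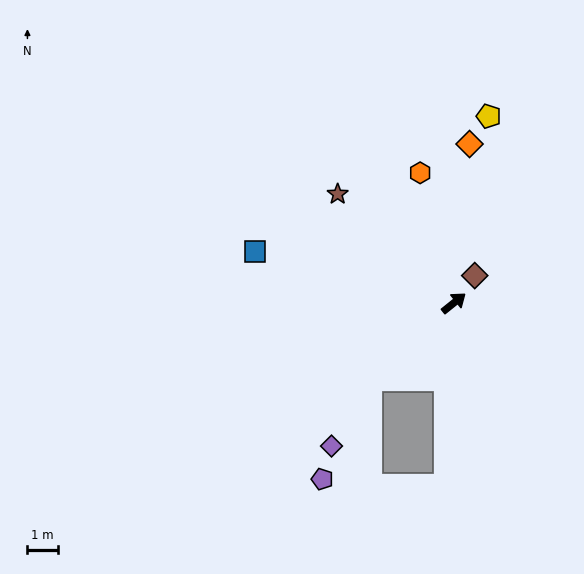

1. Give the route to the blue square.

turn left 127°, forward 6.8 m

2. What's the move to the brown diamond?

turn left 14°, forward 1.1 m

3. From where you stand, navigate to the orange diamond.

turn left 46°, forward 5.3 m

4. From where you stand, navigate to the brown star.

turn left 98°, forward 5.3 m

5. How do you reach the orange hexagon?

turn left 66°, forward 4.4 m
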